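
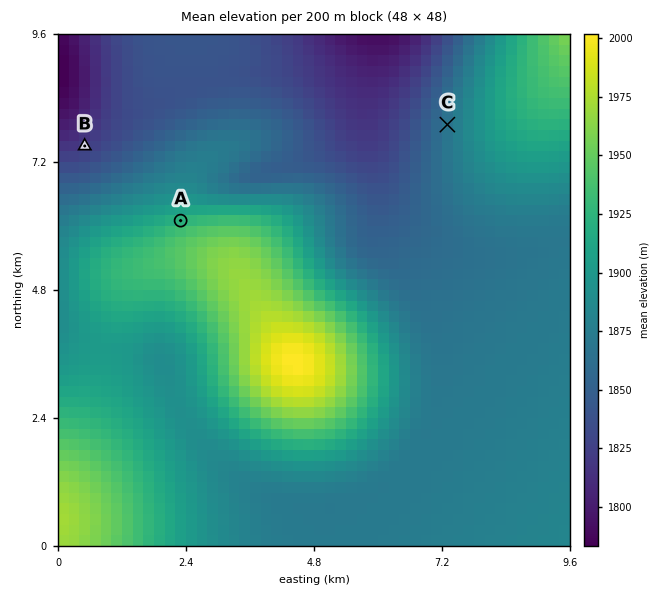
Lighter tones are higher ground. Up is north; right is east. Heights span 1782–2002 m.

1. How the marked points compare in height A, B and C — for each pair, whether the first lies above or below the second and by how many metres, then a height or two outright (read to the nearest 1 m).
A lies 101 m above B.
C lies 56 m below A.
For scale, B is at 1822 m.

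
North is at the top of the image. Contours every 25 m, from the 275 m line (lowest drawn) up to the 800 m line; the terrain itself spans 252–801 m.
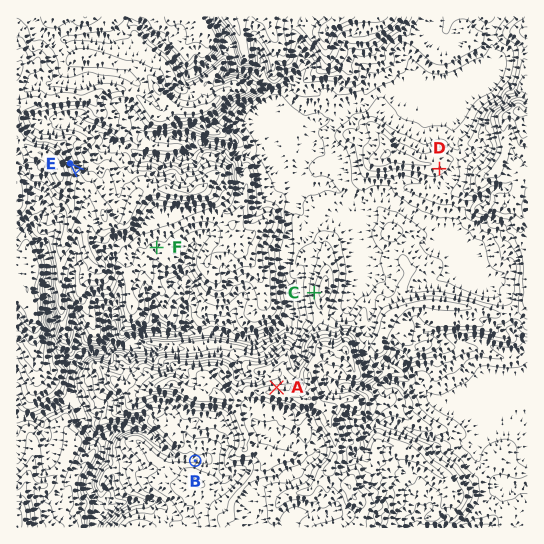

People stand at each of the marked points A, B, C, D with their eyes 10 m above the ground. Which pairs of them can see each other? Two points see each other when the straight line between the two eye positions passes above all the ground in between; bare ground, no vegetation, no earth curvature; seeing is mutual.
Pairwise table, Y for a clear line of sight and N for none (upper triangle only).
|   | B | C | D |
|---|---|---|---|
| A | N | Y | Y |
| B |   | N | N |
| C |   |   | N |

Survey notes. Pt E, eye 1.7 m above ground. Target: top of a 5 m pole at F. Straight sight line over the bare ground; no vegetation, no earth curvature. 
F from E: hidden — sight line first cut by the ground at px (92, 185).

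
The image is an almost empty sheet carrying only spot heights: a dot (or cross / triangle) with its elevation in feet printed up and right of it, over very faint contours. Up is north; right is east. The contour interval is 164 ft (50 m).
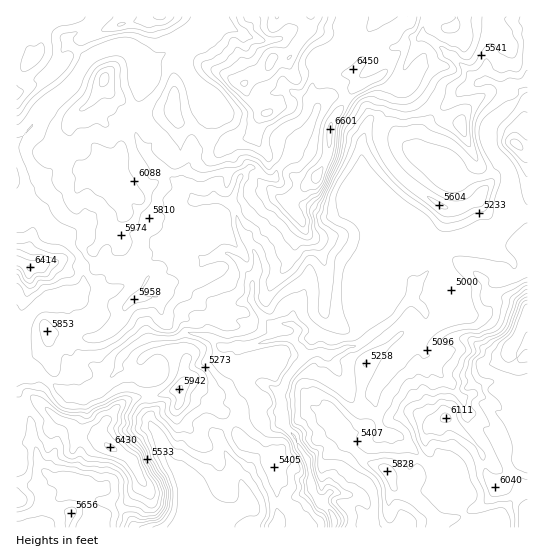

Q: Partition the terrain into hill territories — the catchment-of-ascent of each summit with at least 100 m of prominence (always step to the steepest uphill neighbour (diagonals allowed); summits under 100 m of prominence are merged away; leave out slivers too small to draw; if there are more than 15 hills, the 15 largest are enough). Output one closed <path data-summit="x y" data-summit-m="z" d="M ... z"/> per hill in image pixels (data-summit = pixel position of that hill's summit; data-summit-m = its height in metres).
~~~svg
<path data-summit="271 61" data-summit-m="2117" d="M350 16l-139 0-2 7-10 10-20 12-8 2-22 18-6 1-4 32-8 20 6 21 12 19 24 22 13 7 10 14-5 18 1 23-3 5-19 1-24 15-15 4-3 4 0 10-3 4-14 6-6 0-17-4 7-2 13-14 1-5-5-15-19-14-10-1-8 3 0 2 13 17 4 31-2-1-5 5-28 8-11 6-10 10-12 21 1 37 21-3 21 17 12 6 12 1 20-12 15-16 20 5 11 7 5-1 3-4 0-14-6-23 20 1 12-6 12 0 18 6 10 9 15-3 2 2-9 11 1 8 15 14 6 3 9 0 16 9 3-1 8-17 16-19-12-16 4-6-1-6-5-3-18 1-13-11-9-15 1-17 5-12-1-15-17-29-4-19-4-5 8-23 10-11 5 0 12 9 7 2 3-4 1-6 16-16 3-8 13-18 8-18-5-11 0-12 4-9 19-12 10-11 4-17z"/><path data-summit="527 314" data-summit-m="1989" d="M511 207l-7 4-1 10-24 20-36 10-24 31-8 17-24 25-33 23-7 0-18 8-8-3-15 3-19 23-7 15 4 32 11 12 13 24 5 32 18 18 4 8-1 9 194-1 0-312-13-4z"/><path data-summit="318 175" data-summit-m="2025" d="M426 16l-75 0-6 38-10 11-19 12-4 9 0 12 5 11-8 18-13 18-3 8-16 16-1 6-3 4-7-2-12-9-5 0-10 11-8 24 4 4 4 19 17 29 1 15-5 12-1 17 9 15 13 11 18-1 5 3 1 6-4 6 12 16 12-3 12 3 33-12 29-22 20-22 4-9 1-4-4-16 7-12-2-5-5-10-29-25-4-8-11-12-7-36 0-20 7-20 16-12 12-29 9-12 14-30 4-4z"/><path data-summit="105 78" data-summit-m="1969" d="M125 45l-12 2-22 9-11 14-7 13-33 30-13 20-11 9 0 15 8 17 3 23 4 9 24 26 8 5 22 0 19 14 5 15-1 5-13 14-7 2 17 4 6 0 14-6 3-4 0-10 3-4 15-4 24-15 19-1 3-5-1-23 5-18-10-14-13-7-24-22-12-19-6-24 8-17 4-35-7-9z"/><path data-summit="111 447" data-summit-m="1960" d="M121 368l-3 0-21 21-14 7-12-1-12-6-21-17-22 3 1 153 186-1-3-10-9-15-2-13-4-11-17-20-11-25-6-8-3-14 0-30-10-8z"/><path data-summit="179 389" data-summit-m="1811" d="M195 333l-12 0-12 6-20-1 6 23 0 14-9 6 0 30 3 14 6 8 11 25 19 23 4 21 9 15 2 8 4-8 25-4 17-10-3-12-9-21-17-31 1-6 19-16 42-6 0-10-2-9-17-9-9 0-6-3-15-14-1-8 9-11-2-2-15 3-10-9z"/><path data-summit="31 59" data-summit-m="1978" d="M99 16l-83 1 1 124 10-8 13-20 33-30 15-24-17-12-4-8 7-6 19-8 7-7z"/><path data-summit="30 267" data-summit-m="1955" d="M34 211l-7 0-11 8 1 118 11-20 10-10 11-6 28-8 7-10-5-28-14-18-10-5z"/><path data-summit="161 17" data-summit-m="2012" d="M210 16l-109 0-8 9-19 8-7 8 20 18 14-8 24-6 11 9 10 13 25-20 8-2 20-12 10-10z"/><path data-summit="515 143" data-summit-m="1718" d="M527 89l-7 5-5 9-27 24-1 4 5 20 15 15 2 7 2 8-7 29 7-3 14 8 3-1z"/>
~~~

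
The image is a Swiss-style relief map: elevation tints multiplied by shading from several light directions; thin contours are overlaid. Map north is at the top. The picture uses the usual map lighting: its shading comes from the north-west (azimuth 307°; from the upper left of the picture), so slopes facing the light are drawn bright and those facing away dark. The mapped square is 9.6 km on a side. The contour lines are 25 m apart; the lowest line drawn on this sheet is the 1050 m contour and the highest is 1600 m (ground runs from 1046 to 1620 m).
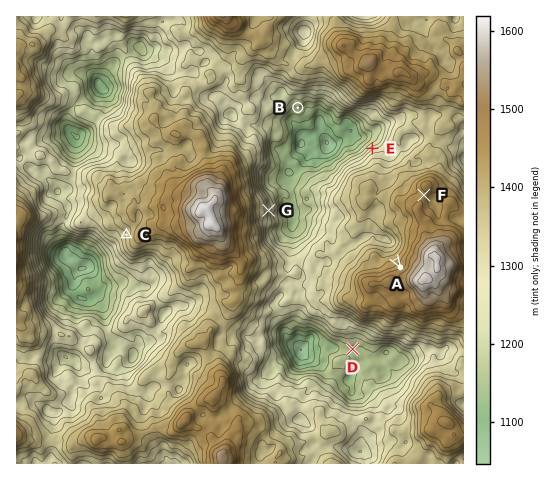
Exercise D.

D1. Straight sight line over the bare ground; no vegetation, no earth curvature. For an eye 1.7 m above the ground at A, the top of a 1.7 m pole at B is out of sight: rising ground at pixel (365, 212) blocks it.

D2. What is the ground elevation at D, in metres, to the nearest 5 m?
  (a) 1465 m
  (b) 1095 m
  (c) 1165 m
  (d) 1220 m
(c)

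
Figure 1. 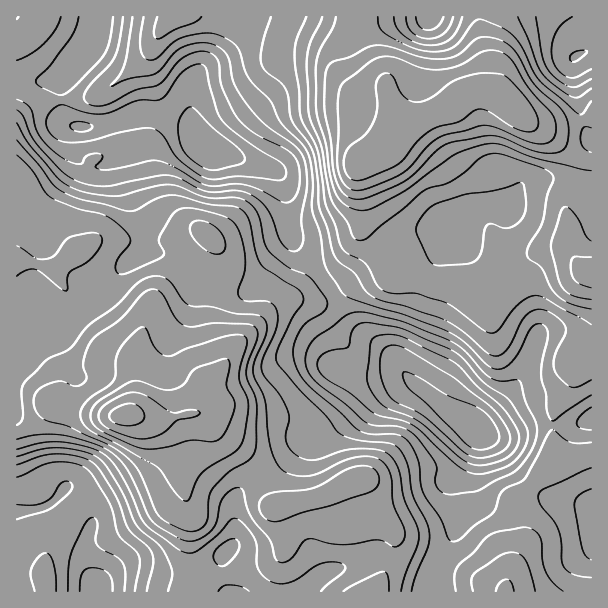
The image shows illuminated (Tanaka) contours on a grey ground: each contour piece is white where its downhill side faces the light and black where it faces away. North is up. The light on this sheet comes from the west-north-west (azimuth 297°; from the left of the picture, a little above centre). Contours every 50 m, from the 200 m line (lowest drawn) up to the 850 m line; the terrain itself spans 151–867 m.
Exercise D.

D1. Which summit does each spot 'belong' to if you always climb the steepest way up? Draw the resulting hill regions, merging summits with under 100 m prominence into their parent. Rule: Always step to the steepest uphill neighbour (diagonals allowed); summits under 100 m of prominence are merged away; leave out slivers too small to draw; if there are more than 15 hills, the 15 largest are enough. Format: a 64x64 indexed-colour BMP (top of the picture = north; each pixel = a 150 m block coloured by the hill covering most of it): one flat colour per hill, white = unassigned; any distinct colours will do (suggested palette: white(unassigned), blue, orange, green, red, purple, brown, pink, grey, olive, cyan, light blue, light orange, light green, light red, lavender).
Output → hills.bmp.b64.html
<image width="64" height="64" href="data:image/bmp;base64,Qk12CAAAAAAAAHYAAAAoAAAAQAAAAEAAAAABAAQAAAAAAAAIAAATCwAAEwsAABAAAAAAAAAA////ALR3HwAOf/8ALKAsACgn1gC9Z5QAS1aMAMJ34wB/f38AIr28AM++FwDox64AeLv/AIrfmACWmP8A1bDFABERERERERERERERERERERERERERERERMzMzMzMzMzMzEREREREREREREREREREREREREREREREzMzMzMzMzMzMRERERERERERERERERERERERERERERERMzMzMzMzMzMxEREREREREREREREREREREREREREREREzMzMzMzMzMzERERERERERERERERERERERERERERERERMzMzMzMzMzMREREREREREREREREREREREREREREREREzMzMzMzMzMxERERERERERERERERERERERERERERERERMzMzMzMzMzEREREREREREREREREREREREREREREREREzMzMzMzMzMRERERERERERERERERERERERERERERERETMzMzMzMzMxERERERERERERERERERERERERERERERERMzMzMzMzMxEREREREREREREREREREREREREREREREREzMzMzMxERERERERERERERERERERERERERERERERERETMzMzMxERERERERERERERERERERERERERERERERERERMzMzMRERERERERERERERERERERERERERERERERERERETMzMxERERERERERERERERERERERERERERERERERERERMzMxERERERERERERERERERERERERERERERERERERERETMxERERERERERERERERERERERERERERERERERERERERMxEREREREREREREREREREREREREREREREREREREREREyIhERERERERERERERERERERERERERERERERERERERESIiIiEREREREREREREREREREREREREREREREREREREiIiIiIiIiIREREREREREREREREREREREREREREREREiIiIiIiIiIhERERERERERERERERERERERERERERERIiIiIiIiIiIiERERERERERERERERERERERERERERERIiIiIiIiIiIiIRERERERERERERERERERERERERERERIiIiIiIiIiIiIhERERERERERERERERERERERERERERIiIiIiIiIiIiIiERERERERERERERERERERERERERERIiIiIiIiIiIiIiIRERERERERERERERERERERERERERIiIiIiIiIiIiIiIhERERERERERERERERERERERERERIiIiIiIiIiIiIiIiERERERERERERERERERERERERERIiIiIiIiIiIiIiIiIRERERERERERERERERERERERERIiIiIiIiIiIiIiIiIhERERERERERERERERERERERERIiIiIiIiIiIiIiIiIiERERERERERERERERERERERERIiIiIiIiIiIiIiIiIiIREREREREREREREREREREREREiIiIiIiIiIiIiIiIiIhEREREREREREREREREREREREiIiIiIiIiIiIiIiIiIiEREREREREREREREREREREREiIiIiIiIiIiIiIiIiIiIRERERERERERERERERERERESIiIiIiIiIiIiIiIiIiIhERERERERERERERERERERESIiIiIiIiIiIiIiIiIiIiERERERERERERERERERERESIiIiIiIiIiIiIiIiIiIiIRERERERERERERERERERESIiIiIiIiIiIiIiIiIiIiIhERERERERERERERERERESIiIiIiIiIiIiIiIiIiIiIiERERERERERERERERERERIiIiIiIiIiIiIiIiIiIiIiIREREREREREREREREREREiIiIiIiIiIiIiIiIiIiIiIhERERERERERERERERERESIiIiIiIiIiIiIiIiIiIiIiERERERERERERERERERERIiIiIiIiIiIiIiIiIiIiIiIREREREREREREREREREREiIiIiIiIiIiIiIiIiIiIiIhERERERERERERERERERESIiIiIiIiIiIiIiIiIiIiIiERERERERERERERERERESIiIiIiIiIiIiIiIiIiIiIiIREREREREREREREREREiIiIiIiIiIiIiIiIiIiIiIiIhERERERERERERERESIiIiIiIiIiIiIiIiIiIiIiIiIiERERERERERERERIiIiIiIiIiIiIiIiIiIiIiIiIiIiIRERERERERERERIiIiIiIiIiIiIiIiIiIiIiIiIiIiIhERERERERERERIiIiIiIiIiIiIiIiIiIiIiIiIiIiIiERERIiIiERERIiIiIiIiIiIiIiIiIiIiIiIiIiIiIiIRERIiIiIiIiIiIiIiIiIiIiIiIiIiIiIiIiIiIiIiIhEREiIiIiIiIiIiIiIiIiIiIiIiIiIiIiIiIiIiIiIiERESIiIiIiIiIiIiIiIiIiIiIiIiIiIiIiIiIiIiIiIRERIiIiIiIiIiIiIiIiIiIiIiIiIiIiIiIiIiIiIiIhERESIiIiIiIiIiIiIiIiIiIiIiIiIiIiIiIiIiIiIiEREREiIiIiIiIiIiIiIiIiIiIiIiIiIiIiIiIiIiIiIRERERIiIiIiIiIiIiIiIiIiIiIiIiIiIiIiIiIiIiIhEREREiIiIiIiIiIiIiIiIiIiIiIiIiIiIiIiIiIiIiERERERIiIiIiIiIiIiIiIiIiIiIiIiIiIiIiIiIiIiIREREREiIiIiIiIiIiIiIiIiIiIiIiIiIiIiIiIiIiIhERERESIiIiIiIiIiIiIiIiIiIiIiIiIiIiIiIiIiIi"/>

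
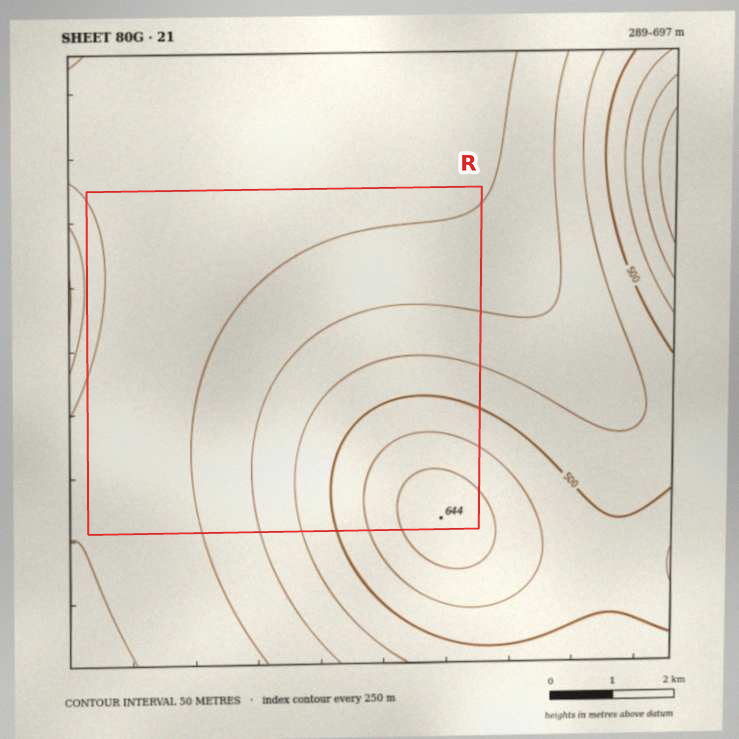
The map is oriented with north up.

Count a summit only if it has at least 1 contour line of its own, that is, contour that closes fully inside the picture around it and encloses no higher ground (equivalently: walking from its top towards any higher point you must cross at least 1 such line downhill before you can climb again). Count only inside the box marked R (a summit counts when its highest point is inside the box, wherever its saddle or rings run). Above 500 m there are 1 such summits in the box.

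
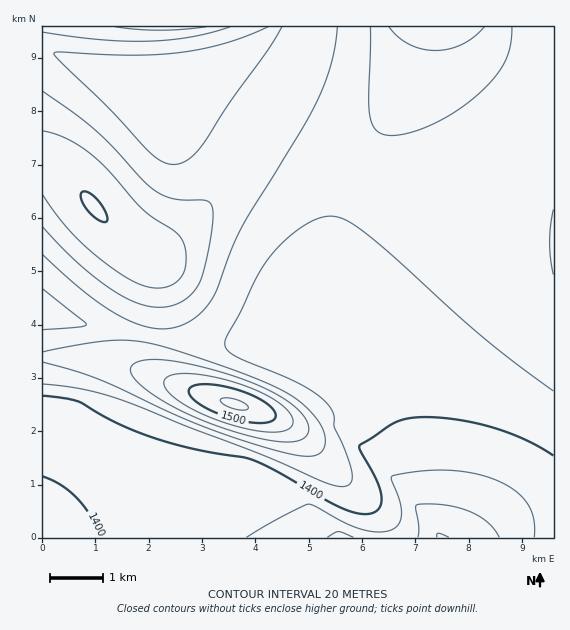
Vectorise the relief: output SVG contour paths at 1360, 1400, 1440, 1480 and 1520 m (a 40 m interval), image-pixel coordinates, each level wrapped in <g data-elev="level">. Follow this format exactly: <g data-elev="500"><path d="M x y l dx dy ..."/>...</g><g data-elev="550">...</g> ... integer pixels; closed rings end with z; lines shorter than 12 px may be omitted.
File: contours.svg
<g data-elev="1360"><path d="M327 537l12-5 14 5"/><path d="M418 537l1-12-3-18 1-2 11-1 24 2 21 7 16 11 10 13"/></g><g data-elev="1400"><path d="M101 537l-10-21-14-17-16-14-18-9"/><path d="M43 396l25 3 10 2 42 24 43 16 36 9 54 10 25 12 58 33 13 6 12 3 10 0 6-3 4-6 1-6-4-16-18-32 0-6 31-20 10-5 14-2 18-1 44 6 42 14 34 19"/></g><g data-elev="1440"><path d="M43 362l53 16 94 43 70 25 29 8 19 2 11-2 6-7 0-11-5-12-11-14-14-12-34-17-62-23-44-14-30-4-33 3-49 9"/><path d="M43 255l28 25 22 19 22 14 18 9 18 6 16 1 16-4 13-8 9-9 8-11 19-49 9-20 60-97 15-28 15-39 6-37"/><path d="M553 210l-3 33 3 32"/><path d="M282 27l-13 21-39 53-29 45-12 13-13 5-12-2-13-9-40-43-48-46-9-11 6-1 76 3 44-3 45-9 43-16"/></g><g data-elev="1480"><path d="M267 432l12 0 8-2 4-3 2-6-2-6-6-7-20-13-30-13-34-7-25-1-7 2-5 4 1 7 5 6 9 8 16 10 37 14z"/><path d="M43 195l18 25 19 21 23 20 25 18 17 7 15 2 13-4 10-9 3-10 0-13-3-9-5-8-35-26-35-39-20-18-23-14-22-7"/></g><g data-elev="1520"><path d="M236 409l8 1 4-2-4-5-9-4-10-1-5 2 5 5z"/></g>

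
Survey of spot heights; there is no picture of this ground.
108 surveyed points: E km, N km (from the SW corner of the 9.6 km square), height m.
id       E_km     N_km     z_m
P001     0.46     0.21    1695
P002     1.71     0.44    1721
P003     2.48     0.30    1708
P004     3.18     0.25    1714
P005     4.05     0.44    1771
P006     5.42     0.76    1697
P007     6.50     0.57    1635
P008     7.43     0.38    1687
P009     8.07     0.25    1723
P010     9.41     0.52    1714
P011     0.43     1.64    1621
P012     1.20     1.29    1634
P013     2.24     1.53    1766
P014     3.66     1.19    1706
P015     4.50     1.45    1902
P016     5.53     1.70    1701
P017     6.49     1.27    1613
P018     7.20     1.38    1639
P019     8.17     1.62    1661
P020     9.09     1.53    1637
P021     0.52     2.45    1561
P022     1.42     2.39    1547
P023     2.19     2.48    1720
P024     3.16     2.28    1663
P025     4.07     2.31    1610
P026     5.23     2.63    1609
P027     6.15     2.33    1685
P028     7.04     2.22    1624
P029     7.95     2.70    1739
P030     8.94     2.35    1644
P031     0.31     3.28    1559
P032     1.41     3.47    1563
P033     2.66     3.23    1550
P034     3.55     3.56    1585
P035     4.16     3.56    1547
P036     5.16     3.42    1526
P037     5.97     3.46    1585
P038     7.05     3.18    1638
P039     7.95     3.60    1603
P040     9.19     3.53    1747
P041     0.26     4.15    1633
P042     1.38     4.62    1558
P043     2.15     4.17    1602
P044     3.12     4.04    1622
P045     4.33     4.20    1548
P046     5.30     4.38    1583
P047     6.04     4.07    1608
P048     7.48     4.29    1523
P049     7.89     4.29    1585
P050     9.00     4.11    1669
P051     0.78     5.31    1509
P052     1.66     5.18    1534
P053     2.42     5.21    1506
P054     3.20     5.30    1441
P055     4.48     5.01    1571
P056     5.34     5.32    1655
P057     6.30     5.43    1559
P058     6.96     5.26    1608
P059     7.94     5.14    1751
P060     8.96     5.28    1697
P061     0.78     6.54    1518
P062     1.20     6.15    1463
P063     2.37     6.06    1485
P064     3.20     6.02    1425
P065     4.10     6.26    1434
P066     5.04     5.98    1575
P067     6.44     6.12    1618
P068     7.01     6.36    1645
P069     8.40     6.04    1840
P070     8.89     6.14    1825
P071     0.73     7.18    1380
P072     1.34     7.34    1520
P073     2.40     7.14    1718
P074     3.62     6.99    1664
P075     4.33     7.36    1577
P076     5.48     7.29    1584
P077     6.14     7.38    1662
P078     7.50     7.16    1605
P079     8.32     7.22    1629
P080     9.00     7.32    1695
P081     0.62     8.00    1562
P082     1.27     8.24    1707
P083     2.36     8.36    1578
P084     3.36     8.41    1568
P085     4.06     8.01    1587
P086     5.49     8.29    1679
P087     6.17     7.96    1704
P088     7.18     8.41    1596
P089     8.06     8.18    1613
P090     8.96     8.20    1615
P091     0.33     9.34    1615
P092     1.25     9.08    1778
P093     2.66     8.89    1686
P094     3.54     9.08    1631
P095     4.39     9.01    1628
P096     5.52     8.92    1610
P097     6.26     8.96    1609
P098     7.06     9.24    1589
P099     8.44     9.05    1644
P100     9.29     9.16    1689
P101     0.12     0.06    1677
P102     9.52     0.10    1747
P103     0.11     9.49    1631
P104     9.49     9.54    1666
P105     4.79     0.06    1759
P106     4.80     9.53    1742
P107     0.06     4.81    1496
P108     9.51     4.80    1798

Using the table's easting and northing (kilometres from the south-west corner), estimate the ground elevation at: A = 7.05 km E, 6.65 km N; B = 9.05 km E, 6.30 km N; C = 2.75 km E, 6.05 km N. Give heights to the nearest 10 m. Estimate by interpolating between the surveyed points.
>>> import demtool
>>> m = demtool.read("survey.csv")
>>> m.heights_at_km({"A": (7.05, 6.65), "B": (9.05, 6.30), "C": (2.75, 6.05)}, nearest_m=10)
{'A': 1670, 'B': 1830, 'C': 1490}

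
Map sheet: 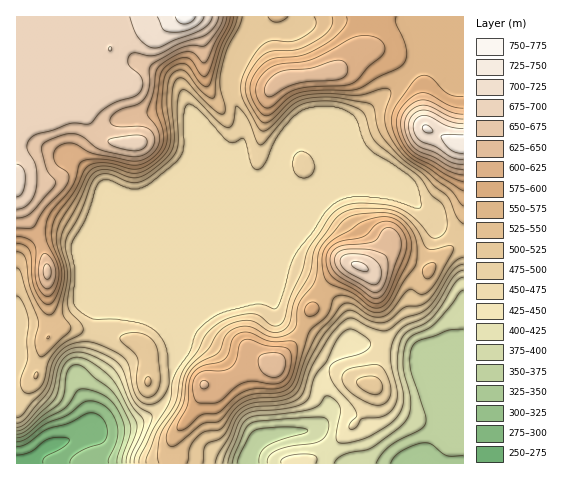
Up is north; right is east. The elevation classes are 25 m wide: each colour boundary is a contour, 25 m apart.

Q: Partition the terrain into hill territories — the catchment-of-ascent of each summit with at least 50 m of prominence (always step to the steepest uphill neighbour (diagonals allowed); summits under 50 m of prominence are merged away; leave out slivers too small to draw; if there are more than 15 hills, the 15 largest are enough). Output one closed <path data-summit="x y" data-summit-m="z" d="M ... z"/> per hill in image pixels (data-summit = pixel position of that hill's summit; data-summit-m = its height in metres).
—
<path data-summit="186 17" data-summit-m="763" d="M251 16l-235 1 1 447 82 0-3-23-8-7-8 1 1-3 7-3 18 0 34-8 18-11 7-8 5-12 4-21-3-19 0-37 71-172 0-18-10-27-1-14 6-20 14-31z"/><path data-summit="286 78" data-summit-m="639" d="M463 16l-161 0-2 8-15 8-33-1-3 2-12 29-6 20 1 14 10 27 0 18-71 172 2 52 6-7 13-29 39-32-1-2 4-7 56-135 9-6 8 1 9 7 3 9-2 15-21 48 1 3 19-21 34-84 5-6 15-11 48-45 10 0 4 2 32-1z"/><path data-summit="360 266" data-summit-m="704" d="M370 192l-22 0-21 8-108 107 32-7 16 1 7 4 1 7 5 7 56 28 1 7 28-10 53 9 4 3 7 16 34 36 1-174-25-8-14-15-16-12z"/><path data-summit="274 364" data-summit-m="644" d="M264 300l-13 0-31 8-17 10-11 11-13 29-5 7-5 30-6 10-10 9-23 10-24 5-18 0-8 4 8 1 8 7 5 23 145 0 8-19 6-7 21-6 31-2 12-9 5-9 0-9-6-13-1-11 6-15 9-10 1-5-58-30-5-7-1-7z"/><path data-summit="463 144" data-summit-m="741" d="M428 63l-10 0-27 27-40 33-37 90 13-13 12-6 9-2 34 1 27 6 16 12 14 15 19 7 6-1 0-166-32-1z"/><path data-summit="372 385" data-summit-m="510" d="M368 344l-33 12-7 8-6 15 1 11 6 13-3 15 8-5 16 1 7 3 10 10 12 20 11 10 12 7 19 0 23-40 19-4 1-11-35-37-9-18z"/>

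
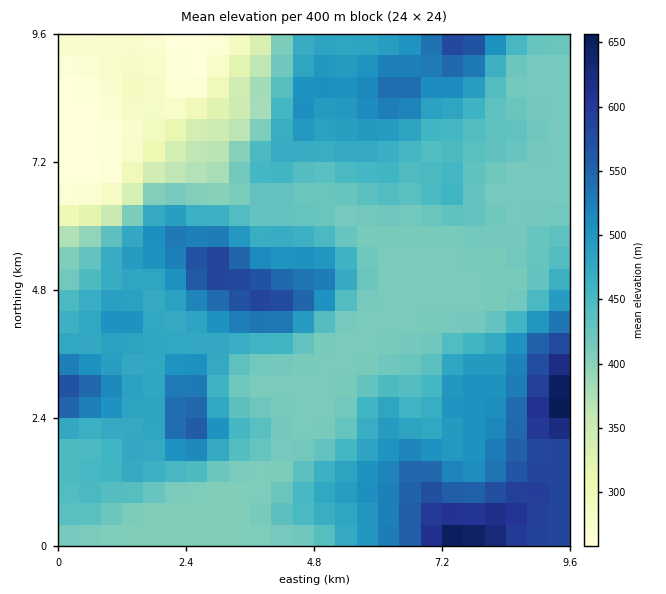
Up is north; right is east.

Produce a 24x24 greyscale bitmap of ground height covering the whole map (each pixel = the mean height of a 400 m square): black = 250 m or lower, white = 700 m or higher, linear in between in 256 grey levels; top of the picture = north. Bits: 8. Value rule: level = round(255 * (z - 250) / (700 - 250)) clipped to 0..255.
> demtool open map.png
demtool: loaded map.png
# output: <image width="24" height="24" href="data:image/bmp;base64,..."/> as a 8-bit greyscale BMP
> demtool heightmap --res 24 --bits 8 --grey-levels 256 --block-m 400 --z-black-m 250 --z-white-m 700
<image width="24" height="24" href="data:image/bmp;base64,Qk12BgAAAAAAADYEAAAoAAAAGAAAABgAAAABAAgAAAAAAEACAAATCwAAEwsAAAABAAAAAAAAAAAAAAEBAQACAgIAAwMDAAQEBAAFBQUABgYGAAcHBwAICAgACQkJAAoKCgALCwsADAwMAA0NDQAODg4ADw8PABAQEAAREREAEhISABMTEwAUFBQAFRUVABYWFgAXFxcAGBgYABkZGQAaGhoAGxsbABwcHAAdHR0AHh4eAB8fHwAgICAAISEhACIiIgAjIyMAJCQkACUlJQAmJiYAJycnACgoKAApKSkAKioqACsrKwAsLCwALS0tAC4uLgAvLy8AMDAwADExMQAyMjIAMzMzADQ0NAA1NTUANjY2ADc3NwA4ODgAOTk5ADo6OgA7OzsAPDw8AD09PQA+Pj4APz8/AEBAQABBQUEAQkJCAENDQwBEREQARUVFAEZGRgBHR0cASEhIAElJSQBKSkoAS0tLAExMTABNTU0ATk5OAE9PTwBQUFAAUVFRAFJSUgBTU1MAVFRUAFVVVQBWVlYAV1dXAFhYWABZWVkAWlpaAFtbWwBcXFwAXV1dAF5eXgBfX18AYGBgAGFhYQBiYmIAY2NjAGRkZABlZWUAZmZmAGdnZwBoaGgAaWlpAGpqagBra2sAbGxsAG1tbQBubm4Ab29vAHBwcABxcXEAcnJyAHNzcwB0dHQAdXV1AHZ2dgB3d3cAeHh4AHl5eQB6enoAe3t7AHx8fAB9fX0Afn5+AH9/fwCAgIAAgYGBAIKCggCDg4MAhISEAIWFhQCGhoYAh4eHAIiIiACJiYkAioqKAIuLiwCMjIwAjY2NAI6OjgCPj48AkJCQAJGRkQCSkpIAk5OTAJSUlACVlZUAlpaWAJeXlwCYmJgAmZmZAJqamgCbm5sAnJycAJ2dnQCenp4An5+fAKCgoAChoaEAoqKiAKOjowCkpKQApaWlAKampgCnp6cAqKioAKmpqQCqqqoAq6urAKysrACtra0Arq6uAK+vrwCwsLAAsbGxALKysgCzs7MAtLS0ALW1tQC2trYAt7e3ALi4uAC5ubkAurq6ALu7uwC8vLwAvb29AL6+vgC/v78AwMDAAMHBwQDCwsIAw8PDAMTExADFxcUAxsbGAMfHxwDIyMgAycnJAMrKygDLy8sAzMzMAM3NzQDOzs4Az8/PANDQ0ADR0dEA0tLSANPT0wDU1NQA1dXVANbW1gDX19cA2NjYANnZ2QDa2toA29vbANzc3ADd3d0A3t7eAN/f3wDg4OAA4eHhAOLi4gDj4+MA5OTkAOXl5QDm5uYA5+fnAOjo6ADp6ekA6urqAOvr6wDs7OwA7e3tAO7u7gDv7+8A8PDwAPHx8QDy8vIA8/PzAPT09AD19fUA9vb2APf39wD4+PgA+fn5APr6+gD7+/sA/Pz8AP39/QD+/v4A////AF1bWVlZWVlZWVldYGx/jZ2tzOPg1cW/vmtqYltZWVlZWVxocXqCjZuvxcrKzsrCvm5wbWtkW1pZWVpjcoCJkpuqt66rt8LCvm9ydX55cnBjW1paaXqEkJioqJiTobO+vW9xdn9+kZZ/bGRdX2Z0g4+XkYyPna28voB6fn+Cpa+QdGpeXFxkfImEgYuPl6nH0qqbkYSDpamAaWFcXFxfdoJ3e4+Qk6XM5rSoloWCnp94YFxcXFxcZXBsdI2Rj53C4pyRh4CAj5J/aF9eXFxcXGBjaYGLi5m50oCAhoSCgX+AfHd1ZlxcXFxeYG51fpCru3iBkZCBfoOPnKGgiWxdXFxcXF1eZXaOoHF8hoZ+hpmmtb+6qZBtXVxcXFxcXF9wil9wfYKCkLC+vbWnoZ1+YlxcXFxcXF1lelllfYmPm7S9qZWPkI54YVxcXFxcXF9kbUVSaICSnpucjHt9eHFkXFxcXFxfXl5jaB0oOlt+h3l5bmVlZGJdX2FfYmdlYF1eXwgKEzJYXlhWW2ZmY2Nkam1qcndlXl1dXQUFCBs1QEVJX3R1bGtxdHVvcXRnYF5dXQUFBg8fNEBCVnF9fXt/fntzbm9rZ2NeXQUFBg4WIzM4QVp7jIaHi4qDdXNtaGZfXQUFChITEBoqOEp0koqMlJyYhYJ3aGJeXQUHDhQSCAgaN0trkZKPl6WklJSJbV9dXQgLDxIQBgUQKEBggo2Kj5ubnamfeWJeXQ4NDQ4LBQUHFTBbfYOCg4iOory1kXJkYw=="/>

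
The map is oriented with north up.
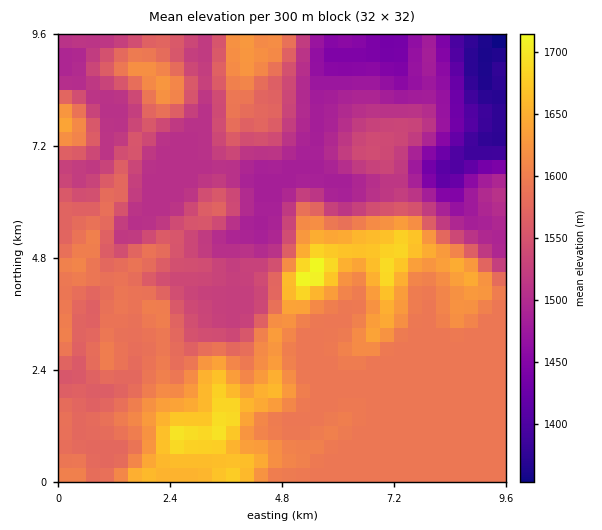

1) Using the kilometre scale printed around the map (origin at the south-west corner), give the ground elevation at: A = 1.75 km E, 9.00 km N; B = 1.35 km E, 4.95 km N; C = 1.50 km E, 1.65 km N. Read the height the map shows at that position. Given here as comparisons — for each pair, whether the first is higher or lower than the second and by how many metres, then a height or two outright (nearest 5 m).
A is higher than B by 80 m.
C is higher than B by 50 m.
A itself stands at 1620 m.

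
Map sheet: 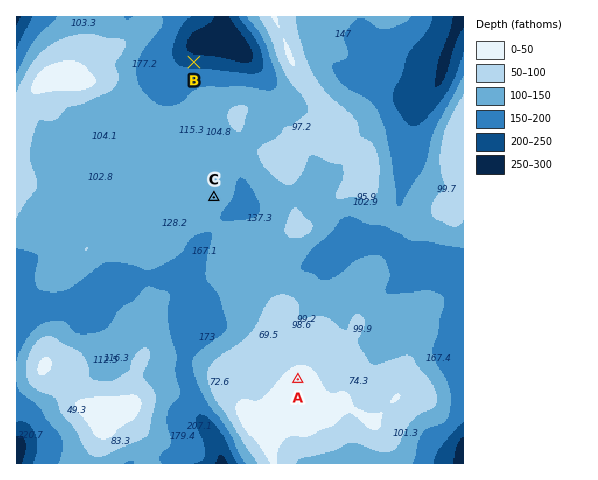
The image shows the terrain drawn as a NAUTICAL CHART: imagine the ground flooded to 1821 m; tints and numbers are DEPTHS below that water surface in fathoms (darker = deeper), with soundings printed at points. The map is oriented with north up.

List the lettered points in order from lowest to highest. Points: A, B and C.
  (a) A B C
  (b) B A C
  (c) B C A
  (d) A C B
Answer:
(c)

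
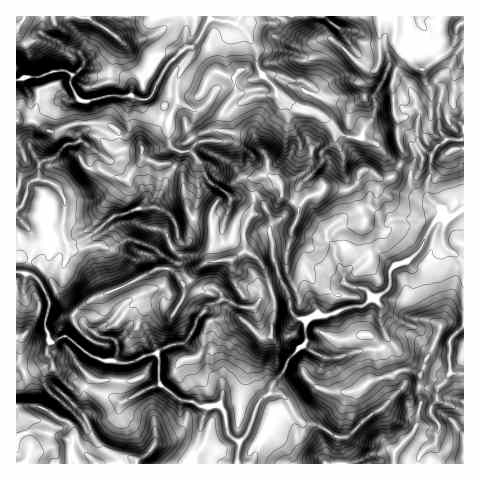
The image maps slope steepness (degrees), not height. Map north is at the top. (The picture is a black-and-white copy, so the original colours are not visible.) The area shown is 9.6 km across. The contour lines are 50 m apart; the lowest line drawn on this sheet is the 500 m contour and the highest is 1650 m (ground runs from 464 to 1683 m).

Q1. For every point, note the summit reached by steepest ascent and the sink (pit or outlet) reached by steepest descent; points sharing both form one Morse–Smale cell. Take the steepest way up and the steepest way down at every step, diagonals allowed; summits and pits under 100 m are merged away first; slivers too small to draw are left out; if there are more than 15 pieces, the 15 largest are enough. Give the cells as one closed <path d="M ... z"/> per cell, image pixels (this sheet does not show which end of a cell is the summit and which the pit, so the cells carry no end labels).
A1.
<path d="M221 130l-12 0-17 8 3 7-6 6-8 1-27 55 11 4 6 5 5 8 2 12-3 8-17 7 9 8-2 19-3 8 12 14 22 11 3 4-6 15-8 13-14 2-14 8 3 7-2 18 2 6 20 16 12 1 10 6 18-1 5 7 3 21 11 8 10-12 11-30 10-7 3-9 10-12 6-14 16-15 1-23 13-5 5-6 12-21 9-5-1-7 2-4 16-14 10-5 9 1 12 12 13-4 15-13 9-21 12-12 0-6-12-11-11-3-5-6-4-5 0-14-1-2-17-8-16-18-14-6-9 0-2 3 0 8 11 19-4 15-10 8-23-2-4 4-14 5-8 11-6-6-11-7-4-14-9-6-2-17-14-21z"/><path d="M463 210l-18 9-5-2-8 7-11 25-11 11-14 4-6 6 0 14-7 10-7 4-5 0-9 8-15 2-20 8-11-1-10 5 0 21-17 17-6 14-10 12-3 9-10 7-11 30-10 12-1 22 226-1z"/><path d="M17 120l-1 151 17 4 7 8 9 16 1 6-5 15 4 20 4 3 9-6 5 0 23 19 15 5 6-1 6 2 14 0 14-6 12-3 14-8 14-2 8-13 6-15-3-4-22-11-12-14 3-8 2-19-9-8 17-7 3-8-2-12-5-8-6-5-11-4 27-55 8-1 6-6-3-6-11 7-9 16-14 2-14-6-3-9-17 0-5-9 0-8-10-8-33-1-20 9-7 0-15-11z"/><path d="M281 16l-71 0-14 27-15 8-13 13-12 20-3 11-8 5-14-5-22 0-27 6-5-4-6-12 1-10-6-4-11 0-14 6-14 0-10 3-1 39 2 2 16 0 15 11 7 0 20-9 33 1 10 8 0 8 5 9 17 0 3 9 14 6 7 0 7-2 9-16 10-7-5-6-11-1-6-5 0-8 9-18 19 9 14-11 5-9 41-11 6-3 13 13 2 7 41 17 23 22 9 2 1-6-4-6 2-15 6-8 8-4 1-13 8-14-17-9-26-24-8 0-8 4-10-3-16-13z"/><path d="M67 337l-5 0-9 6-3-1-2 11-8 10-5 5-19 8 1 88 221-1 1-21-12-10-1-14-3-9-3-3-18 1-10-6-12-1-19-14-3-8 2-18-3-7-12 3-14 6-26-1-15-5z"/><path d="M463 16l-181 1 6 9 16 13 10 3 8-4 8 0 26 24 17 9-8 14-1 13-8 4-6 8-2 15 4 6 0 6 10 0 14 6 16 18 17 8 1 2 0 14 4 5 5 6 15 7 8 7 0 7 3 2 19-10z"/><path d="M209 16l-184 0-9 11 0 53 11-3 14 0 14-6 11 0 6 4-1 10 6 12 5 4 27-6 22 0 14 5 8-5 3-11 12-20 13-13 15-8 15-25z"/><path d="M263 76l-6 3-41 11-5 9-14 11-19-9-9 18 0 8 6 5 11 1 6 5 17-8 12 0 31 6 15 22 2 17 9 6 4 14 11 7 6 6 8-11 14-5 4-4 14 2 9 0 5-2 5-6 4-15-11-19 1-10-10-3-23-22-41-17-2-7z"/><path d="M18 272l-2 0 1 103 18-7 11-13 4-12-1-9-4-6 0-8 5-15-1-6-9-16-7-8z"/><path d="M378 253l-13 2-19 17-2 4 0 5 2 3-4-1-6 5-6 13-11 13 2 2 6 0 24-10 11 0 9-8 5 0 7-4 6-7 0-14 5-7z"/>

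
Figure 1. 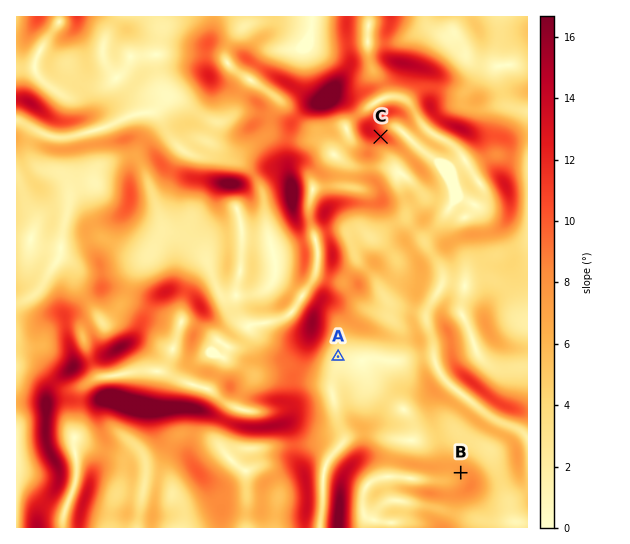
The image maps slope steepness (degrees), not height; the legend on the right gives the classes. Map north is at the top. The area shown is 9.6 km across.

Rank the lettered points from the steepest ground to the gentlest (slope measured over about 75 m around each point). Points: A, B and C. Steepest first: C B A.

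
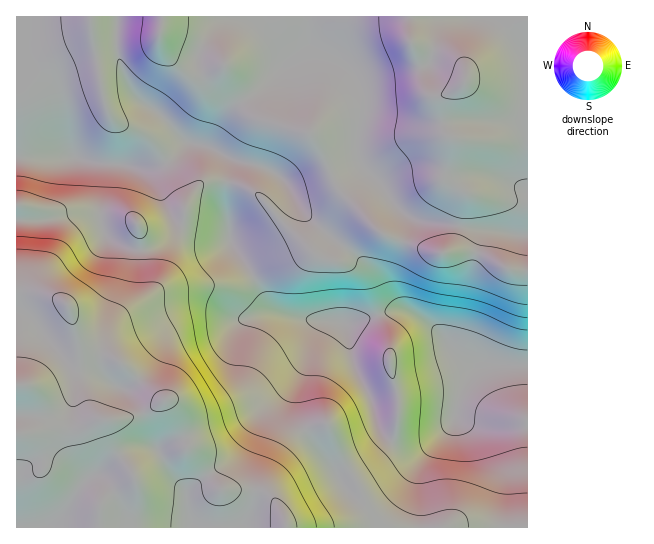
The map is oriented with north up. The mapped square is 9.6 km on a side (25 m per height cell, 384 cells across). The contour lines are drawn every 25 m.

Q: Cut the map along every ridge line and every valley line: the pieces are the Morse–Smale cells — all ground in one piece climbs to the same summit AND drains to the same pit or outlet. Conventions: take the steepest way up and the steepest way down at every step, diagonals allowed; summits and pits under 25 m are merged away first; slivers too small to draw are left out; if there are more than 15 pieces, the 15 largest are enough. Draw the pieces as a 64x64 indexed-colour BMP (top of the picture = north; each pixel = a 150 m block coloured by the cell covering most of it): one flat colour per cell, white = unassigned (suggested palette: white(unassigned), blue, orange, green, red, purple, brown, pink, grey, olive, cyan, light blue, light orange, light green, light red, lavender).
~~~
<image width="64" height="64" href="data:image/bmp;base64,Qk12CAAAAAAAAHYAAAAoAAAAQAAAAEAAAAABAAQAAAAAAAAIAAATCwAAEwsAABAAAAAAAAAA////ALR3HwAOf/8ALKAsACgn1gC9Z5QAS1aMAMJ34wB/f38AIr28AM++FwDox64AeLv/AIrfmACWmP8A1bDFABEREREREREREREREREREREREREREREREREREREREREREREREREREREREREREREREREREREREREREREREREREREREREREREREREREREREREREREREREREREREREREREREREREREREREREREREREREREREREREREREREREREREREREREREREREREREREREREREREREREREREREREREREREREREREREREREREREREREREREREREREREREREREREREREREREREREREREREREREREREREREREREREREREREREREREREREREREREREREREREREREREREREREREREREREREREREREREREREREREREREREREREREREREREREREREREREREREREREREREREREREREREREREREREREREREREREREREREREREREREREREREREREREREREREREREREREREREREREREREREREREREREREREREREREREREREREREREREREREREREREREREREREREREREREREREREREREREREREREREREREREREREREREREREREREREREREREREREREREREREREREREREREREREREREREREREREREREREREREREREREREREREREREREREREREREREREREREREREREREREREREREREREREREREREREREREREREREREREREREREREREREREREREREREREREREREREREREREREREREREREREREREREREREREREREREREREREREREREREREREREREREREREREREREREREREREREREREREREREREREREREREREREREREREREREREREREREREREREREREREREREREREREREREiEiIhEREREREREREREREREREREREREREREREREREREiIiIiEREREREREREREREREREREREREREREREREREREiIiIiIREREREREREREREREREREREREREREREREREREiIiIiIhEREREREREREREREREREREREREREREREREREiIiIiIiEREREREREREREREREREREREREREREREREREiIiIiIiIRERERERERERERERERERERERIiIiIiIRERIiIiIiIiIhEREREREREREREREREREREiIiIiIiIiIiIiIiIiIiIiEREREREREREREREREREREiIiIiIiIiIiIiIiIiIiIiIRERERERERERERERERERESIiIiIiIiIiIiIiIiIiIiIhERERERERERERERERERESIiIiIiIiIiIiIiIiIiIiIiERERERERERERERERERERIiIiIiIiIiIiIiIiIiIiIiIRERERERERERERERERERIiIiIiIiIiIiIiIiIiIiIiIhERERERERERERERERERIiIiIiIiIiIiIiIiIiIiIiIiEREREREREREREREREREiIiIiIiIiIiIiIiIiIiIiIiIREREREREREREREREREiIiIiIiIiIiIiIiIiIiIiIiIhERERERERERERERERESIiIiIiIiIiIiIiIiIiIiIiIiERERERERERERERERERIiIiIiIiIiIiIiIiIiIiIiIiIREREREREREREREREREiIiIiIiIiIiIiIiIiIiIiIiIhEREREREREREREREREiIiIiIiIiIiIiIiIiIiIiIiIiERERERERERERERERESIiIiIiIiIiIiIiIiIiIiIiIiIRERERERERERERERERIiIiIiIiIiIiIiIiIiIiIiIiIhEREREREREREREREREiIiIiIiIiIiIiIiIiIiIiIiIiERERERERERERERERERIiIiIiIiIiIiIiIiIiIiIiIiIREREREREREREREREREiIiIiIiIiIiIiIiIiIiIiIiIhERERERETMzMxERERESIiIiIiIiIiIiIiIiIiIiIiIiMzMzMzMzMzMzMxERESIiIiIiIiIiIiIiIiIiIiIiIiIzMzMzMzMzMzMzMREiIiIiIiIiIiIiIiIiIiIiIiIiIjMzMzMzMzMzMzM0REIiIiIiIiIiIiIiIiIiIiIiIiIiMzMzMzMzMzMzM0REQiIiIiIiIiIiIiIiIiIiIiIiIiIzMzMzMzMzMzM0REREIiIiIiIiIiIiIiIiIiIiIiIiIjMzMzMzMzMzM0REREQiIiIiIiIiIiIiIiIiIiIiIiIiMzMzMzMzMzM0REREREIiIiIiIiIiIiIiIiIiIiIiIiIzMzMzMzMzM0REREREREIiIiIiIiIiIiIiIiIiIiIiIjMzMzMzMzM0RERERERERCIiIiIiIiIiIiIiIiIiIiIiMzMzMzMzM0REREREREREQiIiIiIiIiIiIiIiIiIiIiIzMzMzMzMzREREREREREREIiIiIiIiIiIiIiIiIiIiIjMzMzMzMzRERERERERERERCIiIiIiIiIiIiIiIiIiIiMzMzMzMzNERERERERERERERCIiIiIiIiIiIiIiIiIiIzMzMzMzM0REREREREREREREQiIiIiIiIiIiIiIiIiIjMzMzMzMzREREREREREREREREIiIiIiIiIiIiIiIiIiMzMzMzMzNEREREREREREREREIiIiIiIiIiIiIiIiIiIzMzMzMzM0REREREREREREREQiIiIiIiIiIiIiIiIiIjMzMzMzMzRERERERERERERERCIiIiIiIiIiIiIiIiIi"/>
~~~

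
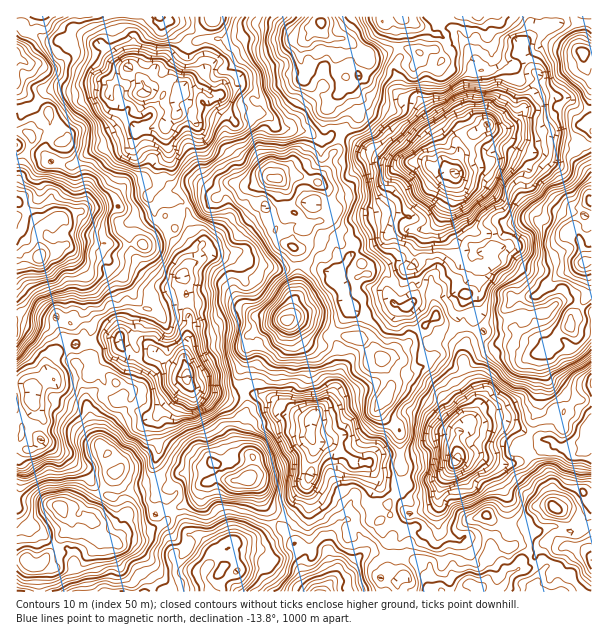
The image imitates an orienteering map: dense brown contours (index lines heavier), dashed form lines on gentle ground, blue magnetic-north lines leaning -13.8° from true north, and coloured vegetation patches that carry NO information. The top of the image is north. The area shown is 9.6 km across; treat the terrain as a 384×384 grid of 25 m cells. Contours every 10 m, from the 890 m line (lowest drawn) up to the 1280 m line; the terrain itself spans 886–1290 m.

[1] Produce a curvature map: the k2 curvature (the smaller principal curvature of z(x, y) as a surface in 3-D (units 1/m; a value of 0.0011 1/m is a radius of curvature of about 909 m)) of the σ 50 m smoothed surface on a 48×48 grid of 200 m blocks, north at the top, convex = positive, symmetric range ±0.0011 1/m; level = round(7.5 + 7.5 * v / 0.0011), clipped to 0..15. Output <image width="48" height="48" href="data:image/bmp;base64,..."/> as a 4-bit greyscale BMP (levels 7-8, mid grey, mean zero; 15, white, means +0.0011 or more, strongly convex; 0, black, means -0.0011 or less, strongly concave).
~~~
<image width="48" height="48" href="data:image/bmp;base64,Qk32BAAAAAAAAHYAAAAoAAAAMAAAADAAAAABAAQAAAAAAIAEAAATCwAAEwsAABAAAAAAAAAAAAAAABEREQAiIiIAMzMzAERERABVVVUAZmZmAHd3dwCIiIgAmZmZAKqqqgC7u7sAzMzMAN3d3QDu7u4A////AGZnVWR4RUdzUkZVZ3dVZTNDiEmWdjWFVJh6R3SEZ3QydRNENVZ4cTUFY0dGVnN2JreHJnZCR0NCJjVxNiWHNGdXk3Q0dnUjRnRjNYindCOkN0ZUdUZTaFZlRWVIMUVoVlUmdmeIdjVDQBJGWUdkZzZlUzI0RVWGNWI1dYZXVHQldEZUdjZlY1VpUnZWVIMANCOJdqZJcGRHZGZ2VzZ3hGYCMIiMNDaKRDW7l1E3U0RZIjRTJDVnZHZnMDRnMVe6YiZ2hgNEVGB4V5imIAaHpSV2QIMlRHZlODVUUyiXNDZIR3u5YAZlZCZjACWGV1iWZwSjMDaKgFdoczR1gQWDAVmpgAIzECWlMiAgBYlqYEeIhlu3VBVSUyNGpAI0aUEAI2MCZ7plJEeWV3ilQyM1VCdxMwZVmYQyRYUXlmZhFEWFVkEDNSZyVmamIyNURCVKUVUWZUZFQ1E2Z1dzQxNjOnJVRiI2ZIdHczJUaHQ1dVUBNEhiIRBGWoYldXI0RXckaCN0WFM3hlMRAlIBOHUURYiGVWUjMhRiWDNCVFSmpzMCZ2VIZJckUzdoRWZBeFZzEhU0Z1dmZDQERWVVVUVSmXRWdlREa4lmMjM0h3MxIkIIVWY3iHhUSKeUekBnaImlqWMzNGUFQUMHdLg2dnY1VWdmRUNoZ2h2eXckRGIEQ5UHU2YVZlEomEV0Z2VSZmhkiVYihVUmVpYFcjY62oYjVGNldzdEVUQ4mEQwNEZVeIQEZYY5mYhDR1MUZzVDlTEEcnNDNnNVVmQ0Z3Q1eHY0hzNiVDUEmGlAR1RmSYVWRDQmd0IlqoM0USZkiDYydmdyRFaERIVoZmE1iVYxAhJGelUUlmVBdURGeGiXZEWFR1QhNGQhQ1VjiXRCV0VyBVZkmmZ2pydSmmVUNBJJiXZmQieEdlZ1MRR0JFY0YzZDmRZSRnRnU1VWhxREVHhUYgOJZWd3dUQkUygwRFZ3VoZ0ZFQjIldWZXU5lDZ6eHREYZYHg0dUeEV2NXdpghSJVadEQZJUV5R1I0MKsnYkQhRmhEhlRTJWJUWIWoR5RnNnFGRYZHdFZEZ3hhmDNUIiaDKWO3J2NoVpNWOXaGSbhkljlQSEQxNiWURENGMABHZENCOGZ0WqZ1RWRTACAyVSFGUyWEMlcCMxWgRTNTZmSHGHElMQRER2RWM3Qygpp0ZxZgeBWFV2NUFDIVd1ViVVdEZGUYhVmVVyIxVQVQJAAAQ1iFZjRkMAAlhEhkV2WGNFeDE0dTUQVFhzmGaGdEQQRTZlhzKIM1JYNmNWQ3c2d0l2Z1ZVVSNSVQOEMnQjNzFyE3JDADYGhVV3dlEQV0NSRjRBB2RDZDJXJUIWcTRIinRoaEJXa2N4SHI0d0ilZkUhUyZEV0NFZnNVSFCIaZJ3WEBImGdxeWRBNDmUI3SGNUV1aXFYWINXZDRXeHQjVxR0ZjRmZ2VXmGNXZ0VpdmJnYzdmuQJCY0RzWaY1VHQ3p3hIgzRkJEVGQyQ0ZQNSFFUjN4l0E3lWZoxlZAQhZ0aFiDYxEA=="/>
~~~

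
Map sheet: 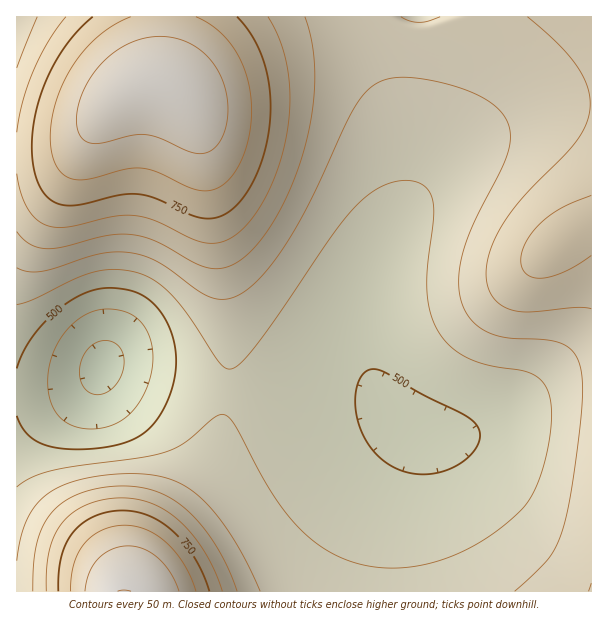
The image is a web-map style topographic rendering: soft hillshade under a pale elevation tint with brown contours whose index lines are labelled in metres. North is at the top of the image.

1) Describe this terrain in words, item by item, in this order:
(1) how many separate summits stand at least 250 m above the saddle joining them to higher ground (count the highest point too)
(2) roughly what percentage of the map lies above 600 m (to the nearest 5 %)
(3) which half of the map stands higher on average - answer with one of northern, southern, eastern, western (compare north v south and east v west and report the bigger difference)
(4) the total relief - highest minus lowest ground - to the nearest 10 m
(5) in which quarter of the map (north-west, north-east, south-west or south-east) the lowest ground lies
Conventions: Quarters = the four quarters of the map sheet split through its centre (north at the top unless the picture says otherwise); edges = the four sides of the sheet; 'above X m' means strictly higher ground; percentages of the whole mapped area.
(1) There are 2 summits with 250 m or more of prominence.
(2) Roughly 45 % of the ground is higher than 600 m.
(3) On average the northern half of the map is the higher ground.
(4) Highest minus lowest: about 510 m of relief.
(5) Look to the south-west quarter for the lowest ground.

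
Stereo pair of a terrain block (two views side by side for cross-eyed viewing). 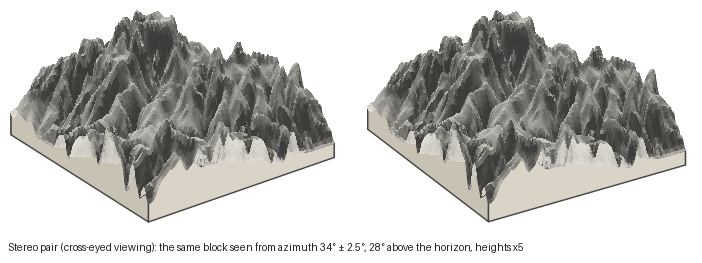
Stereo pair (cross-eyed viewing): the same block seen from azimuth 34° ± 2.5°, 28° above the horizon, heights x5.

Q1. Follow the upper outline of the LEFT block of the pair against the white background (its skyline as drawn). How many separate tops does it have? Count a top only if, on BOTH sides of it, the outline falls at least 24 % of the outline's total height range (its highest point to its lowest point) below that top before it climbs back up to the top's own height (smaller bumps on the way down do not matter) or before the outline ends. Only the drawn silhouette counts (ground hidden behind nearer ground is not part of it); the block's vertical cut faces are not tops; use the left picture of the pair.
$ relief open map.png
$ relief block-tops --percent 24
1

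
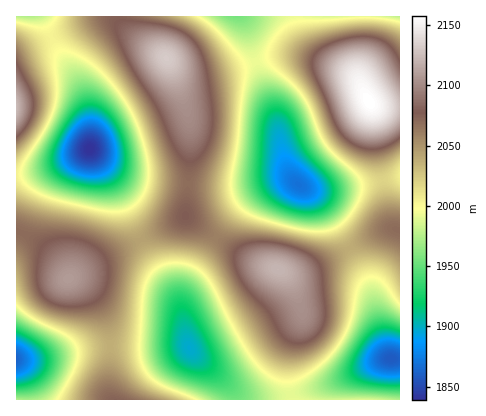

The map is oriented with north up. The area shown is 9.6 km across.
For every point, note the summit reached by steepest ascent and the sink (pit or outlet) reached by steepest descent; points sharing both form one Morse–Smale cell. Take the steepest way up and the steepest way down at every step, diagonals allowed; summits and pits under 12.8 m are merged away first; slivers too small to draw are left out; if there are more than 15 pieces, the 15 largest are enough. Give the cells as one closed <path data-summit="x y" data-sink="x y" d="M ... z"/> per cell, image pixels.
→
<path data-summit="166 58" data-sink="90 148" d="M110 19l-12 0-16 5-30 13 0 3 24 38 7 14 7 32 0 26 28 38 22 52 36-18 10-8 4-52 0-36-10-36-13-32z"/><path data-summit="370 102" data-sink="298 184" d="M364 16l-67 0 1 10 8 18 12 11 28 16-22-9-26-6-20 0-22 6 19 52 10 48 9 18 10 8 10 2 22-1 64-13 0-68-22-1-8-3-11-24 0-12 5-22z"/><path data-summit="278 270" data-sink="190 348" d="M216 238l-26 40-8 20 0 16 6 32 8 11 46 38 8 3 38-3 1-41 13-36-1-12-8-20-11-15-38-15z"/><path data-summit="166 58" data-sink="298 184" d="M256 62l-50 14-20-1-17-13 11 28 10 36 0 36-5 54 29 21 3-1 14-20 23-21 22-11 10-3 9 1-10-20-10-48z"/><path data-summit="68 278" data-sink="90 148" d="M90 149l-34 17-40 10 0 54 14 7 18 13 12 12 8 17 22-14 50-25-22-52z"/><path data-summit="278 270" data-sink="392 358" d="M350 249l-42 21-10 3-16-1 10 12 10 26 0 8-13 36-1 26 2 14 34-8 48-22 19-6-7-14-15-60z"/><path data-summit="68 278" data-sink="16 360" d="M18 231l-2 127 22 1 42-10 30-3-2-22-8-18-7-10-11-12-14-6-8-16-12-12-18-13z"/><path data-summit="16 108" data-sink="90 148" d="M52 38l-36 18 0 119 16-2 24-7 34-18 0-24-7-32z"/><path data-summit="278 270" data-sink="298 184" d="M292 181l-16 3-22 11-23 21-15 22 44 26 28 9 20-3 40-21-26-45-12-12z"/><path data-summit="68 278" data-sink="190 348" d="M140 240l-36 18-35 20 13 6 18 22 8 18 2 22 78 0-9-44z"/><path data-summit="166 58" data-sink="236 16" d="M242 16l-124 0-1 2 7 11 42 28 14 15 10 4 16 0 50-14-8-32z"/><path data-summit="116 400" data-sink="190 348" d="M184 345l-32 2-42-1-1 48 2 6 123 0 1-4-6-10z"/><path data-summit="116 400" data-sink="16 360" d="M110 346l-30 3-42 10-22 0 0 5 8 16 3 20 83 0z"/><path data-summit="400 230" data-sink="298 184" d="M400 177l-64 12-31-1 17 16 25 42 3 2 34-18 16 0z"/><path data-summit="400 230" data-sink="392 358" d="M396 229l-10 0-8 3-29 16 20 36 15 60 4 12 4 3 8-1 0-128z"/>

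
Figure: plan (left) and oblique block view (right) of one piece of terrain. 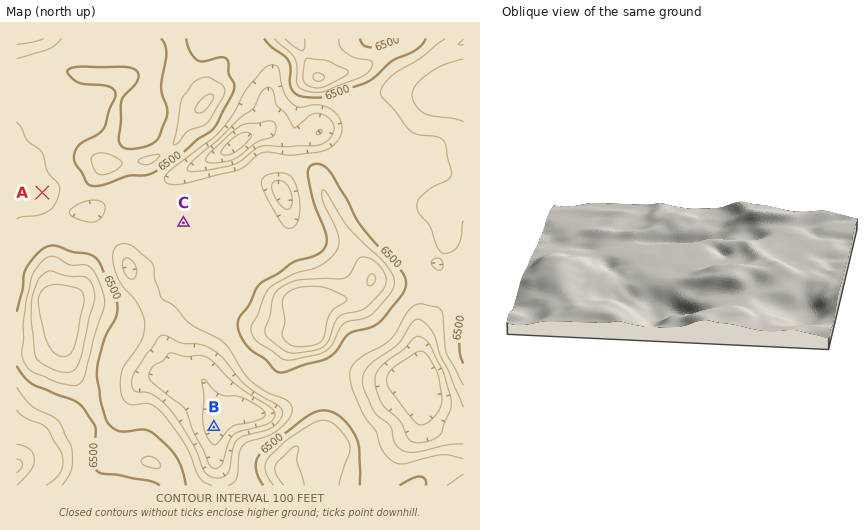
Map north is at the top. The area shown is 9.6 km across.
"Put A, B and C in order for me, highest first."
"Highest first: C A B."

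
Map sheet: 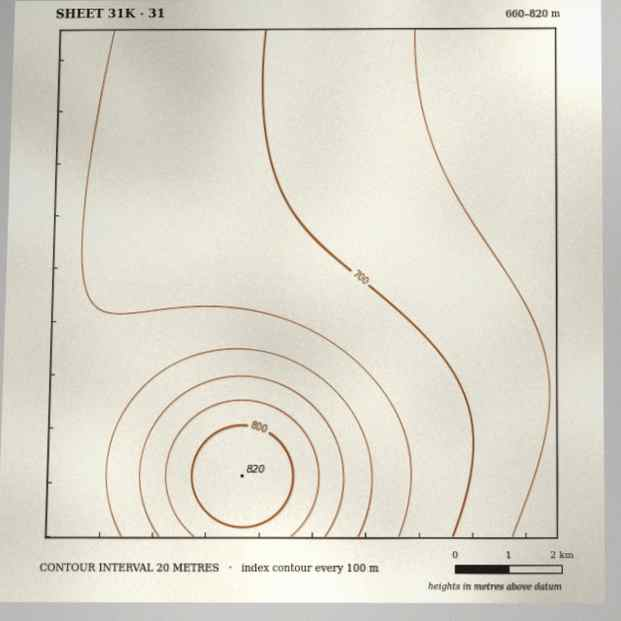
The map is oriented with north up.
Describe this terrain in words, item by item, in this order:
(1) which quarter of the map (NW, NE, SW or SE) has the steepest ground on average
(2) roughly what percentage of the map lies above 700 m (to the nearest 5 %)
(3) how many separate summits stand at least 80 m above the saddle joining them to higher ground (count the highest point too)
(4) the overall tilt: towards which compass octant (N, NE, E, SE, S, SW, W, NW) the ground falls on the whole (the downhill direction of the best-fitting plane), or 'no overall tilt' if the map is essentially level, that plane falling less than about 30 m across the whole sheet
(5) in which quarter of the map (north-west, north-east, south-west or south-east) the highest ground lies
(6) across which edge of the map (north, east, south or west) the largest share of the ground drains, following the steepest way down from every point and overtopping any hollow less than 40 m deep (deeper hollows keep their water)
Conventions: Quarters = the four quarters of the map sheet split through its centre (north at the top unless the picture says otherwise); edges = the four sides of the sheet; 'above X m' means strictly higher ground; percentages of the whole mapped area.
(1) The steepest ground, on average, is in the south-west quarter.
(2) Roughly 60 % of the ground is higher than 700 m.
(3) Counting only tops that stand 80 m proud, the map has 1 summit.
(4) On the whole the ground falls towards the north-east.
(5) The highest point lies in the south-west quarter of the map.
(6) The largest share of the runoff leaves by the eastern edge.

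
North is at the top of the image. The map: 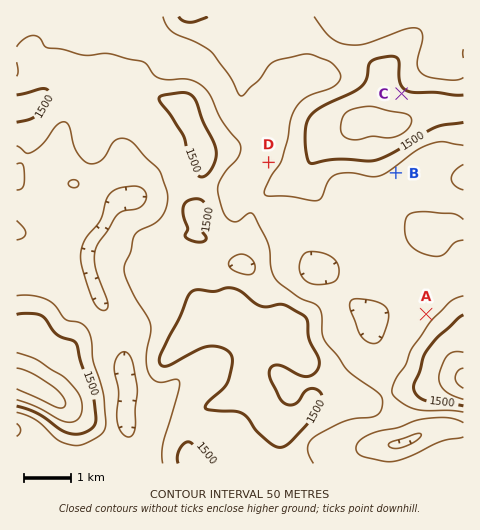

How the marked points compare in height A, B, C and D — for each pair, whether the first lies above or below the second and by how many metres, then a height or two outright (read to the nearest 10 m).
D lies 80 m below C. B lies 80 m below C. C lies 80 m above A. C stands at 1510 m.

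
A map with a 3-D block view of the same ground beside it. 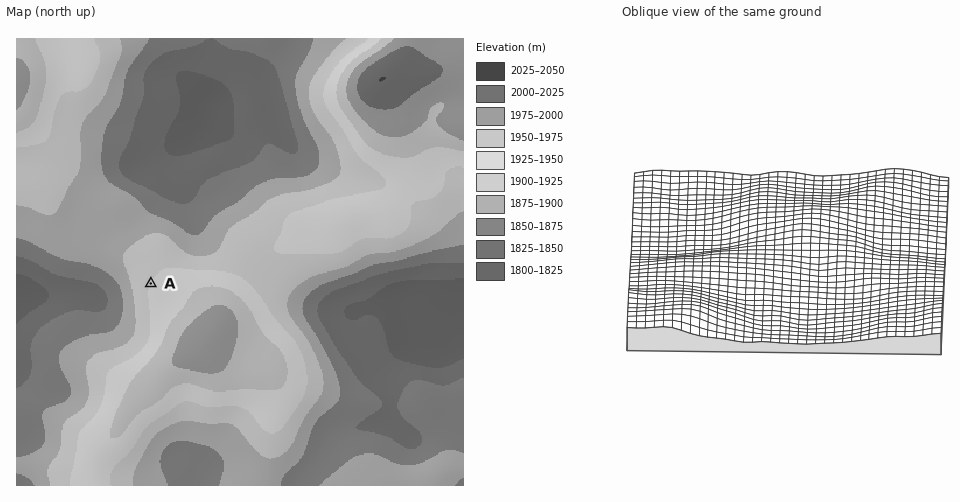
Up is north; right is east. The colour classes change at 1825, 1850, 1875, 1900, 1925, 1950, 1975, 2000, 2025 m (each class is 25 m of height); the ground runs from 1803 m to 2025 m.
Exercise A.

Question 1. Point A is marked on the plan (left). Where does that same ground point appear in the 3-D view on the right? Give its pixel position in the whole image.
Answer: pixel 851 245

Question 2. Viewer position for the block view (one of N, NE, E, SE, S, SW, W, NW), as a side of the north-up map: N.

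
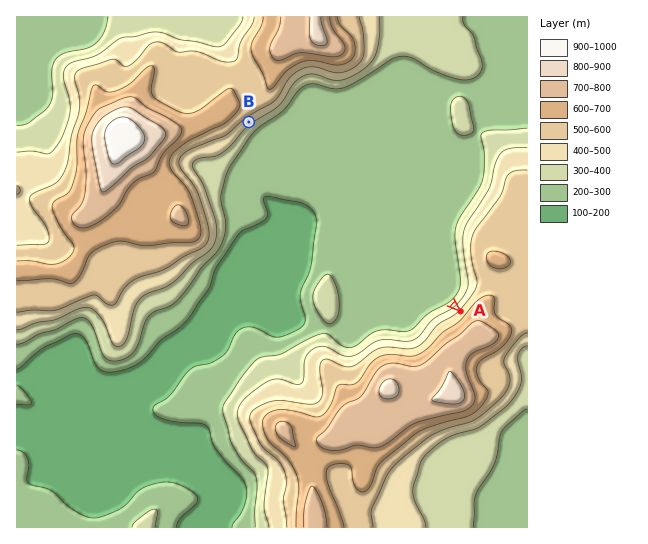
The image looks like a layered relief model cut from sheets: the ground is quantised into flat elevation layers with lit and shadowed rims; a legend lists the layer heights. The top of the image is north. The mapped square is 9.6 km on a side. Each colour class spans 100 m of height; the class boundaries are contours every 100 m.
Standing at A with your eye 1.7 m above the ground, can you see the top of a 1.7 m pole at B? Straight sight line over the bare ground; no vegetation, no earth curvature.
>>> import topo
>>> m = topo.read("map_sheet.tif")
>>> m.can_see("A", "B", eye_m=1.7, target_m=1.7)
True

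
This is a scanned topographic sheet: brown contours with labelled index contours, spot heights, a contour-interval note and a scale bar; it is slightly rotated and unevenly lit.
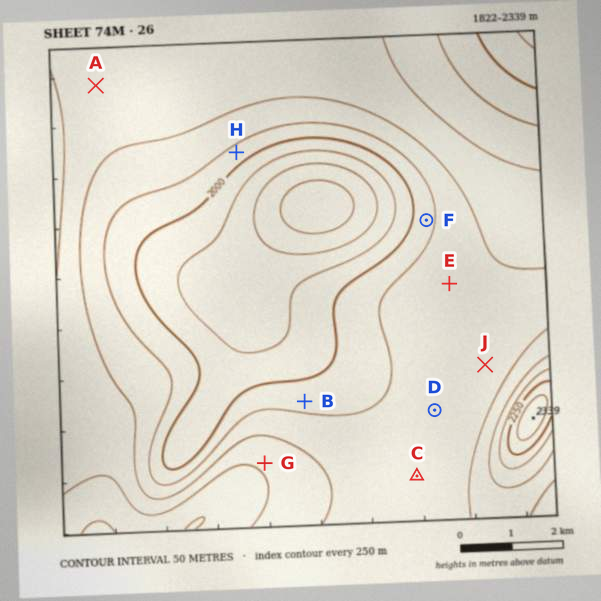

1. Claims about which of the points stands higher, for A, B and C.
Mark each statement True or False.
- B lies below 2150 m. True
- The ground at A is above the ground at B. True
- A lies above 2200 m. False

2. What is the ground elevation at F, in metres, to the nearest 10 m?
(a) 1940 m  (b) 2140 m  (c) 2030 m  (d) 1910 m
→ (c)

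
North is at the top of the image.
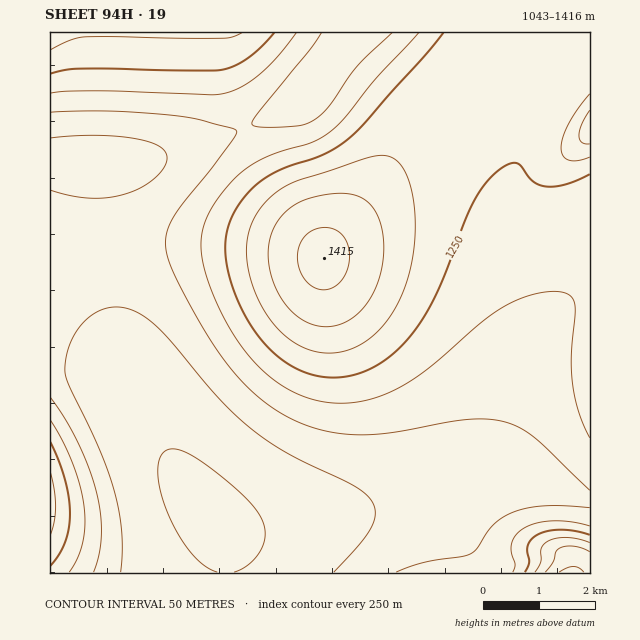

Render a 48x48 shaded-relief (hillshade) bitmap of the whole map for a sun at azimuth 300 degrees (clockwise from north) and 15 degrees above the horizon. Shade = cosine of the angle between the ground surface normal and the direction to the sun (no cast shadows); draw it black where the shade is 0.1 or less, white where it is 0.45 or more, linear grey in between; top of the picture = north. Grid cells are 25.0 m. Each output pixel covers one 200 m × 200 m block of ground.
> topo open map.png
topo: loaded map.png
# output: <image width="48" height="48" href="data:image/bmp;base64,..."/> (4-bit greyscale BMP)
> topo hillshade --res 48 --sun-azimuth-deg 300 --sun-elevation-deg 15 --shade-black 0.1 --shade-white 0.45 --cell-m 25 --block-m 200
<image width="48" height="48" href="data:image/bmp;base64,Qk32BAAAAAAAAHYAAAAoAAAAMAAAADAAAAABAAQAAAAAAIAEAAATCwAAEwsAABAAAAAAAAAAAAAAABEREQAiIiIAMzMzAERERABVVVUAZmZmAHd3dwCIiIgAmZmZAKqqqgC7u7sAzMzMAN3d3QDu7u4A////AAERIzRmZnd3d4iImZmZmZmZiIiIrf/9lgAREjRWZnd3d4iIiZmZmZmZiIiZrO/9qAABEjRWZnd3d3iIiIiZmZmIiImaze/9uQAAEjRWZnd3d3eIiIiIiIiIiImaze7tugAAEjRWZnd3d3d3iIiIiIiIiIiavM3LqQABEjRWZnd3d3d3d3eIiIiIiIiJmqqqmAABEjVmZnd3d3d3d3d3d3d3d3eIiIiIiAABI0VmZ3d3d3d3d3d3d3d3d3d3d3d3dwARI0VmZ3d3d3d3d3d3d3d3d3d3d3d3dwESNFZmZ3d3d3d3d2ZmZmZmd3d3d3d3iBEiNFZmZ3d3d3d3dmZmZmZmZmd3d3d4iBEjRVZmd3d3d3d3ZmZmZmZmZmZnd3d4iCIzRWZmd3d3d3d3ZmVVVVVmZmZmd3eIiTM0VWZnd3d3d3d2ZlVVVVVVZmZmd3eImURFVmZnd3eIiHd2ZlVURFVVVmZmd3eImURVZmZnd3iIiId2ZVVERERVVWZmZ3eImVVVZmZnd4iIiId2ZVRERERFVWZmZ3eImlVWZmZ3d4iIiIh3ZVREM0REVVZmZ3eImVVWZmZ3eIiImIh3ZVRDMzNEVVZmZ3eImVVWZmZ3eIiZmYiHZVQzMzNERVVmZnd4mVVWZmZ3eImZmZiHZVQzMzM0RVVmZnd4iVVmZmd3iImZmZmHdlQzMjM0RFVmZnd3iFVmZmd3iJmaqpmIdlQzIiMzRFVWZmd3iFVmZmd3iJmqqqmYdlQzMiMzRFVWZmZ3d1VmZmd4iJmqqqqYdlRDMiMzRFVWZmZ3d2ZmZnd4iZqqu6qZh2VDMzMzRFVWZmZnd2ZmZnd4iZqru7qph2VDMzMzRFVWZmZmd2ZmZ3eIiaqru7uph2VUMzM0RFVWZmZmZmZmd3eImaq7u7uqmHZUQzM0RFVWZmZmZmZ3d3iJmqu7zMu6mHZVRERERVVWZmZmZnd3d4iJmqu8zMy6qYdlVERERVVWZmZmZnd3iIiZqrvMzMy7qYd2VUREVVVmZmZmZnd4iIiZqrvMzMzLqph2ZVVVVVVmZmZVZneIiImZqrvMzdzLuqmHZlVVVVVmZmZVVXd4iIiZqrvMzNzMu6qYdmVVVVZmZ3ZkRHd3eIiJmqu7zMzMy7qZh2ZlVWZmZ3h1MmZ3d3eIiZqru8zMzMuph3ZmZmZmZ4mXQmZmZmd3eImZqqu7zNy6mHZmZmZmZ3mqdFVVVWZmZ3iIiZqrvN3LqXdmZmZmZnm9yURFVVVVZmZ3d3iZrN3cuodmZmZmZnit/kRERERVVVVVVWZ4m83dy5h2ZmZmZmeL/0RERERERFVUREVWibzdzKmHZmZmZmZ53zREREREREREMzNFaKvNzLqYZmZmZmZnrDRERERERERDMiIjV5q8zMupdmZmZmZniTRERFVVVVRDMhEiRXmrzMy6l2ZmZmZmdzRFVVVVVVVUMhERNGiavMzLqXZmZmZmZjRVVVVVVVVUMhEBI1aJvM3MuodmZmZmZjRVVVVVVVVVQxEAEkV4q83cy6h2ZmZmZg=="/>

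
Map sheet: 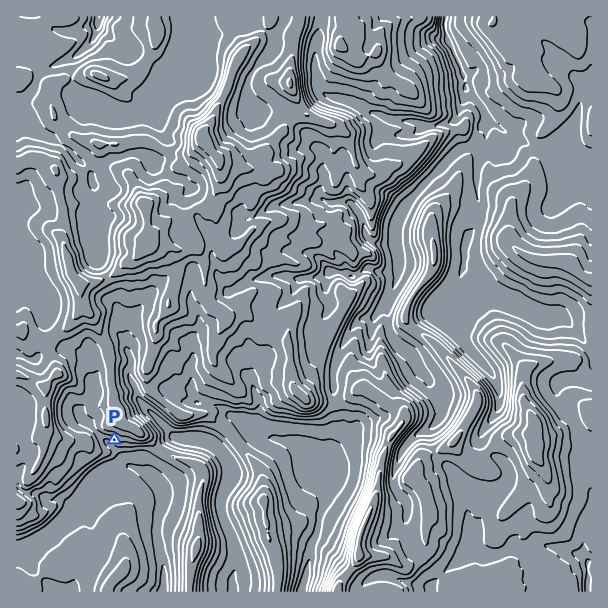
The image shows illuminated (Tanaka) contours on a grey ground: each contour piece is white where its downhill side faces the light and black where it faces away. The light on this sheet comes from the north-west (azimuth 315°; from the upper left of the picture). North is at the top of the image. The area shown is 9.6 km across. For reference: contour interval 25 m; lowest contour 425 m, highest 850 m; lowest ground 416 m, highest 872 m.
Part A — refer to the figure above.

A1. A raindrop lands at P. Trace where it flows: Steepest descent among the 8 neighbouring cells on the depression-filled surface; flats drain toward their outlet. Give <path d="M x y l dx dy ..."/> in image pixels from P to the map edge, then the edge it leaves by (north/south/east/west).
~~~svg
<path d="M114 440l-3 3-1 0 0 1 13 14 0 1 8 8 10 4 3 3 9 5 5 4 4 9 0 12-1 2 0 4-2 2 0 4-1 2 0 9-2 1 0 6 2 2 1 15 2 1 0 5 1 1 0 5 2 1 0 27"/>
exit: south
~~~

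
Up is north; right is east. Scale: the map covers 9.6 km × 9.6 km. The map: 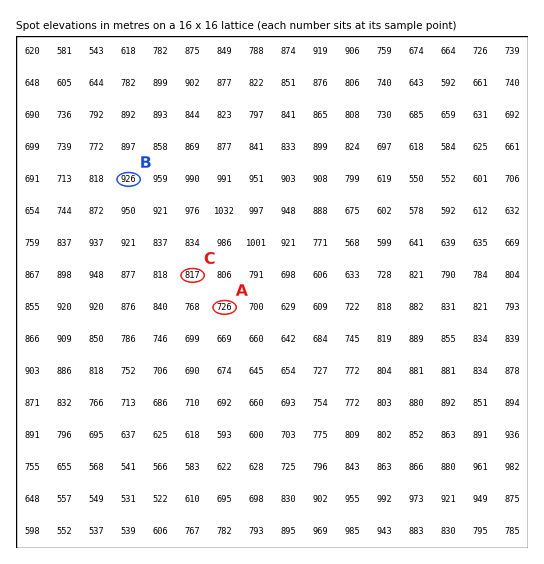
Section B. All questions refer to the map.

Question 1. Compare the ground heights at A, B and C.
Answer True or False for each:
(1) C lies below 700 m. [False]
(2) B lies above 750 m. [True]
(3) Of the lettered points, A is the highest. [False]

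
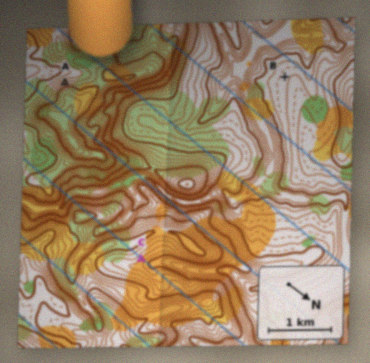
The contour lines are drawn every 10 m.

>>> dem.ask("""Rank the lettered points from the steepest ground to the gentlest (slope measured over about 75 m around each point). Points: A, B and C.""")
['A', 'C', 'B']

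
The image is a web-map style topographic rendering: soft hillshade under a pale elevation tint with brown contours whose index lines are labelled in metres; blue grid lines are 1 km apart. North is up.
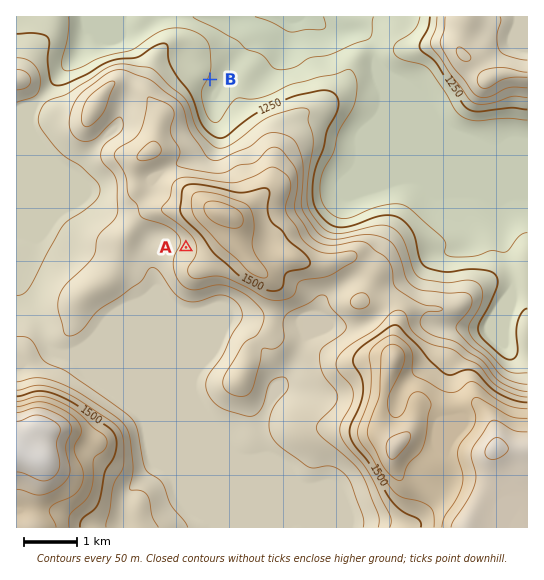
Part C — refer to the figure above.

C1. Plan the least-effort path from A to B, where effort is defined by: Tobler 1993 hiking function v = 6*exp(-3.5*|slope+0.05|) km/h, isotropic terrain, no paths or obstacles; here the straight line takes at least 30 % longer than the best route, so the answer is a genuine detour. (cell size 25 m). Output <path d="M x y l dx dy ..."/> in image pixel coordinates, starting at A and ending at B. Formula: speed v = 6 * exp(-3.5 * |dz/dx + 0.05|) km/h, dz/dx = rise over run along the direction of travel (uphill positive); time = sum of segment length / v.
<path d="M186 247l0-4-7-13-13-13-4-8 0-3 4-8 0-17 5-11 3-3 1-2 11-11 8-16 0-43 4-8 4-4 8-4"/>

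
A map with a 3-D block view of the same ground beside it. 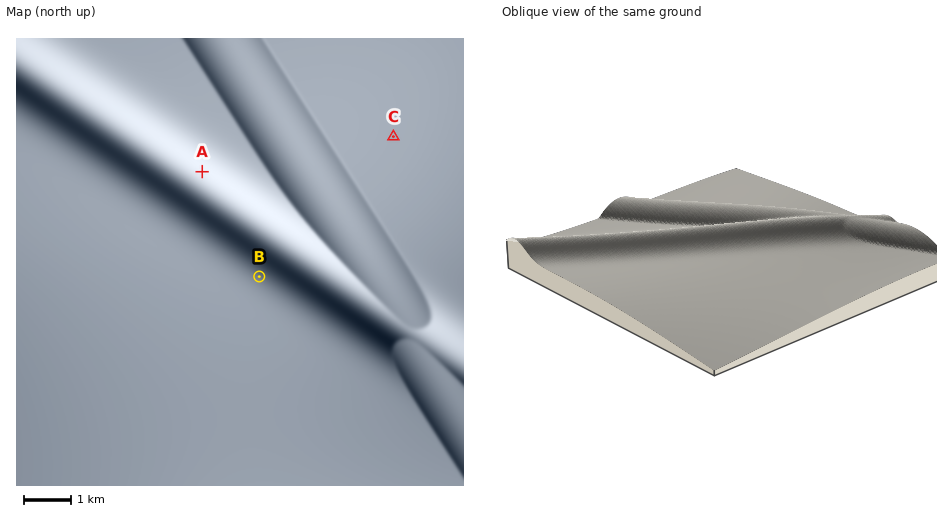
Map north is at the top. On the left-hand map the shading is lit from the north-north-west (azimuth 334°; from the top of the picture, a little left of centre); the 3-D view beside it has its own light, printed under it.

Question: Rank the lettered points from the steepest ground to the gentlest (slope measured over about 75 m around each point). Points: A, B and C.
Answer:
A B C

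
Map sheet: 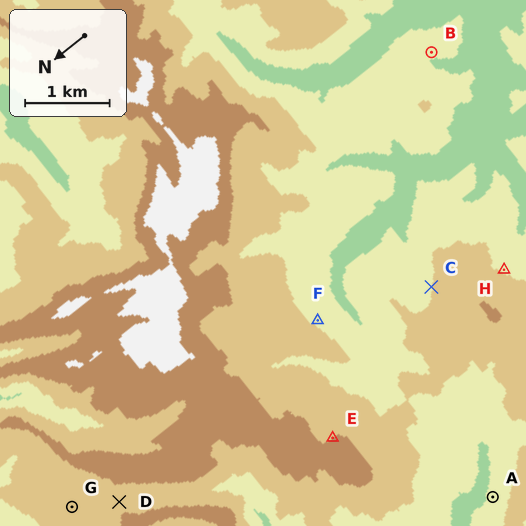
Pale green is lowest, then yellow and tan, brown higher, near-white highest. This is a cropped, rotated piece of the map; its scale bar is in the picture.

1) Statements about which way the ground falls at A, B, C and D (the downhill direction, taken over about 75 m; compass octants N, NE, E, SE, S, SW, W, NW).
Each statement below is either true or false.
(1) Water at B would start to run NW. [true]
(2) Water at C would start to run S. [false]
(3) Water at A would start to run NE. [true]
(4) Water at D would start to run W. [false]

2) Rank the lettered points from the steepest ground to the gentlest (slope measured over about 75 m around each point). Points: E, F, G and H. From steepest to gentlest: E H F G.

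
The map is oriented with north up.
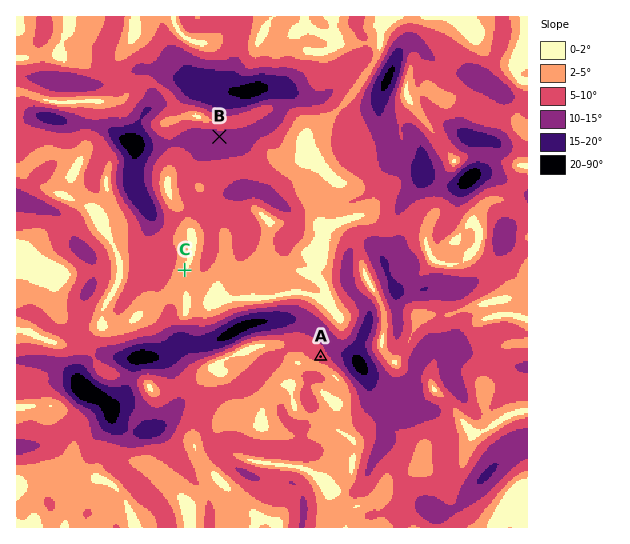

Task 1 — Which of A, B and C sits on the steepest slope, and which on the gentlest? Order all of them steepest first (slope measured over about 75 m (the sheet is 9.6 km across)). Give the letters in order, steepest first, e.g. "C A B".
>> B A C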